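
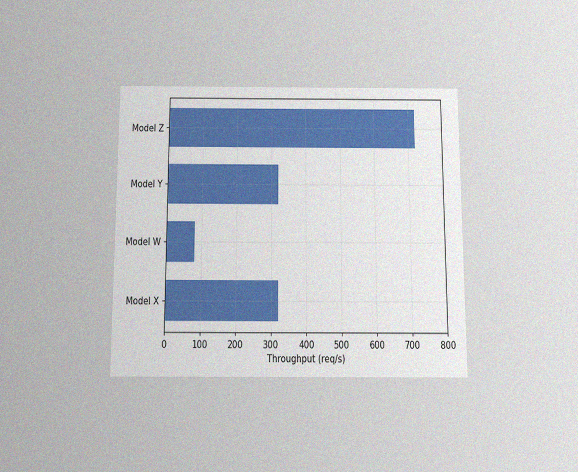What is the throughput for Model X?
The chart is viewed slightly from below, with some photo noise. Reading along the chart's x-axis, the Model X bar reaches 320req/s.

320req/s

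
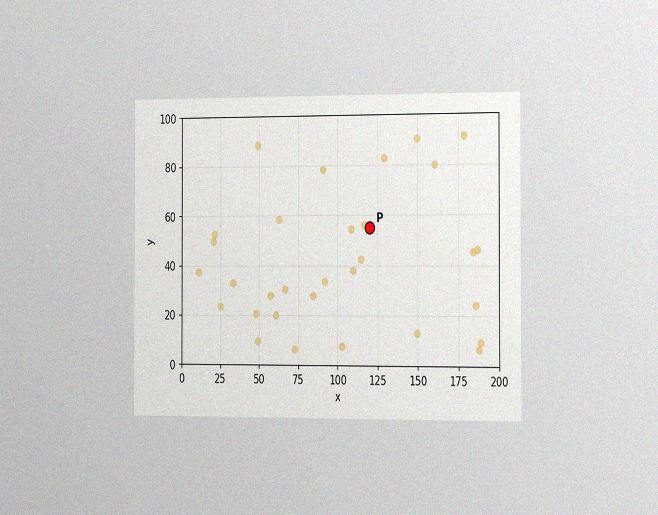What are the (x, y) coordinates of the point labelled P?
The chart is viewed slightly from the right, with some photo noise. Following the gridlines from P to each axis, P sits at (120, 55).

(120, 55)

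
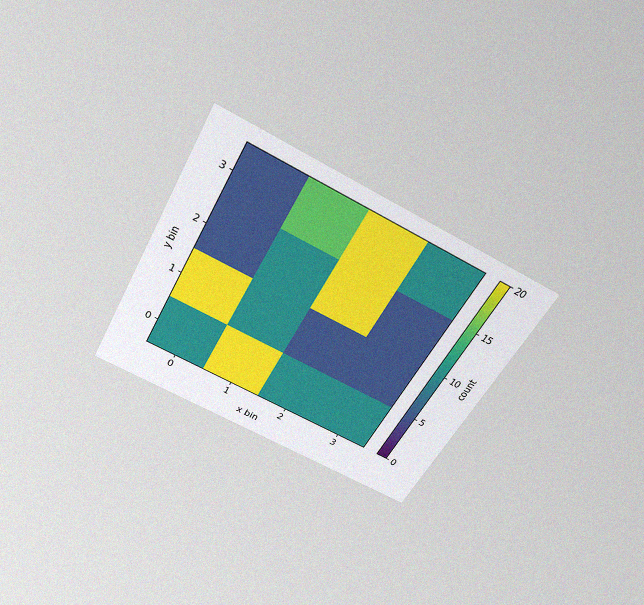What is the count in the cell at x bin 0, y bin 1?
20

The chart is tilted about 28° clockwise and viewed slightly from above, with some photo noise. Matching the cell (0, 1) against the colorbar gives 20.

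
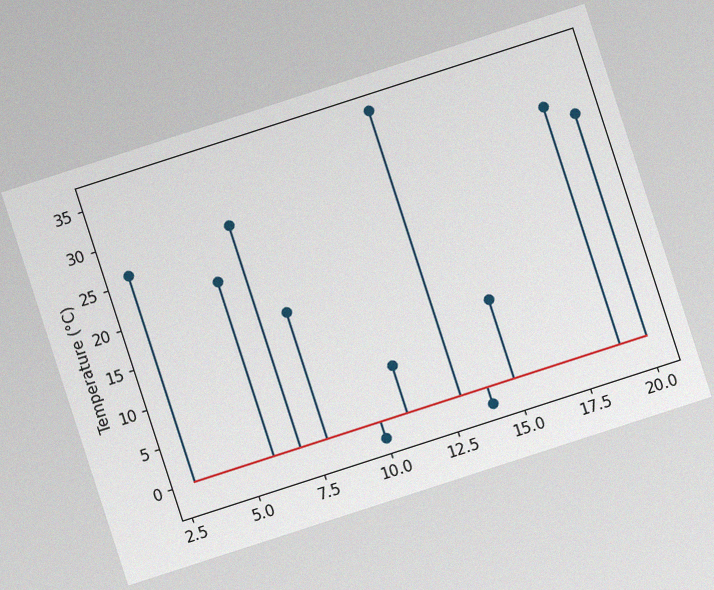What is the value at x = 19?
30°C

The chart is tilted about 18° counter-clockwise, with some photo noise. The stem at x=19 reaches 30°C.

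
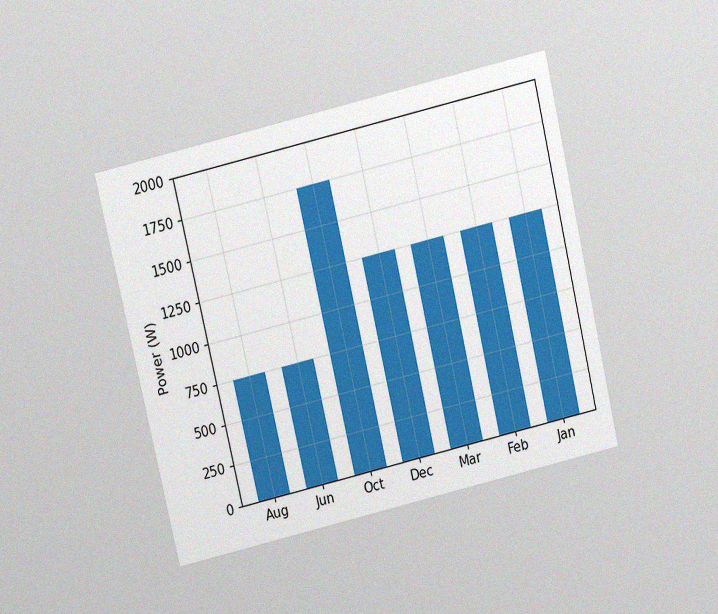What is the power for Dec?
1250W

The chart is tilted about 13° counter-clockwise and viewed slightly from above, with some photo noise. Reading along the chart's y-axis, the Dec bar reaches 1250W.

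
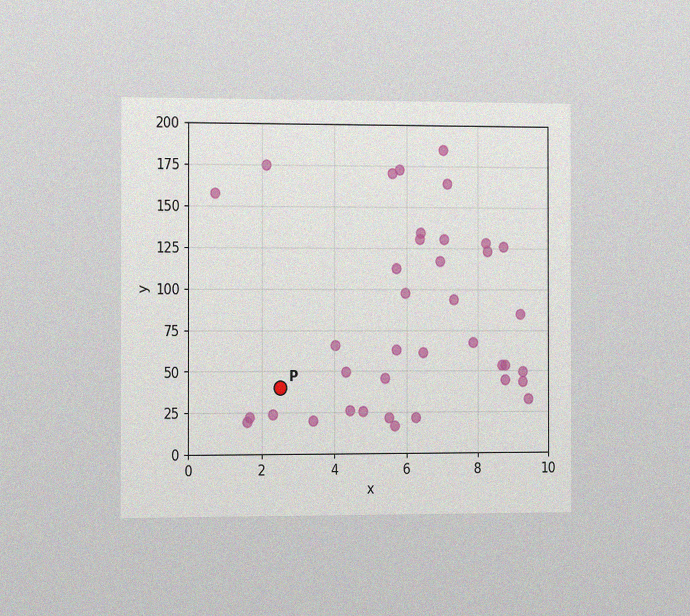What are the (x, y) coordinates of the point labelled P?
(2.5, 40)

The chart is viewed slightly from the left, with some photo noise. Following the gridlines from P to each axis, P sits at (2.5, 40).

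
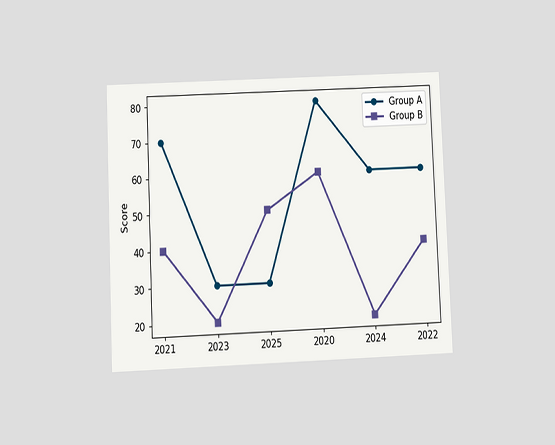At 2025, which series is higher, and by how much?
Group B, by 20

The chart is tilted about 2° counter-clockwise and viewed slightly from below. At 2025, Group B sits above the other line by 20.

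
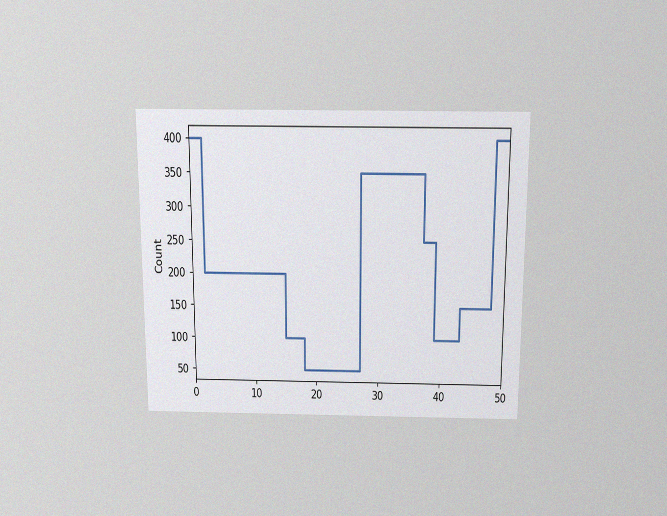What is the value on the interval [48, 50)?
The chart is viewed slightly from above, with some photo noise. On [48, 50) the step sits at 400.

400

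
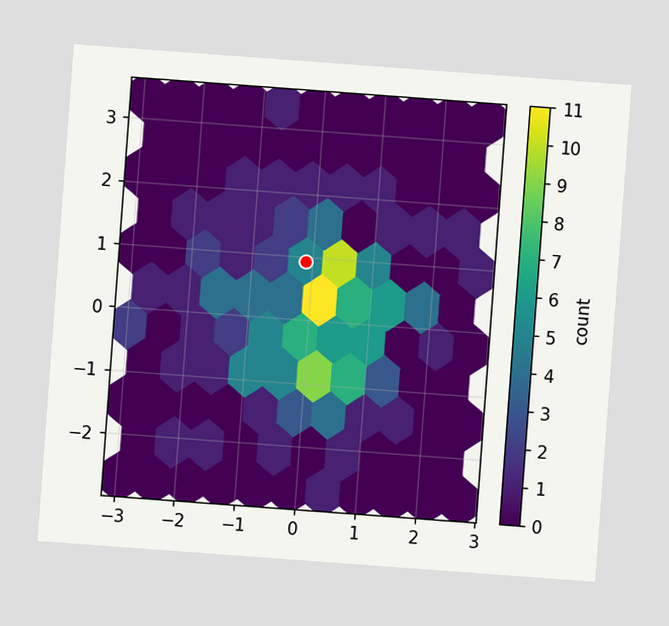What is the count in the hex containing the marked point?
The chart is tilted about 4° clockwise. The marked hex reads 5 on the colorbar.

5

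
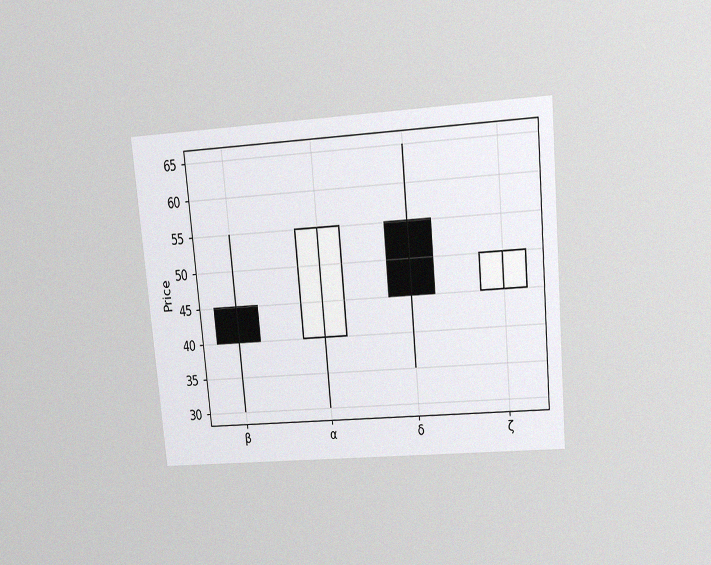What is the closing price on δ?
The chart is tilted about 5° counter-clockwise and viewed slightly from above, with some photo noise. The δ candle closes at 45.

45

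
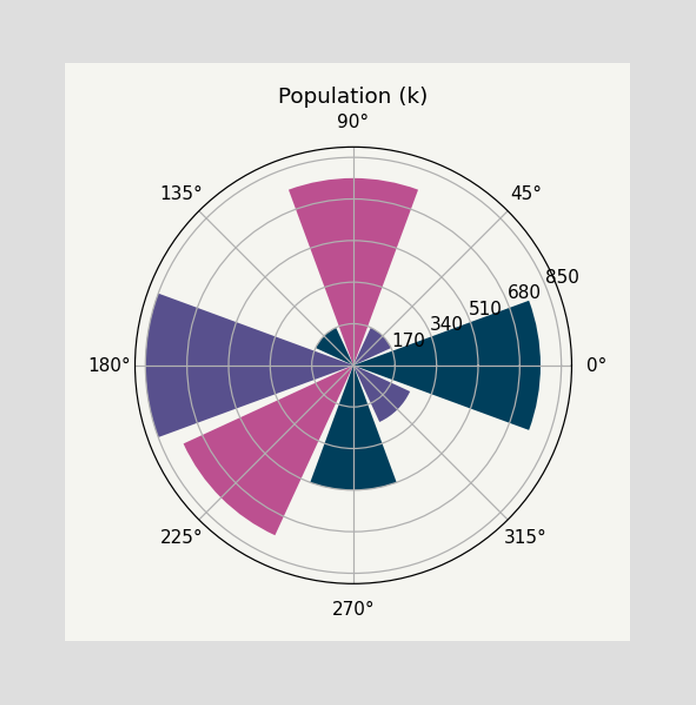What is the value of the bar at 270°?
The bar at 270° reaches 510k on the radial axis.

510k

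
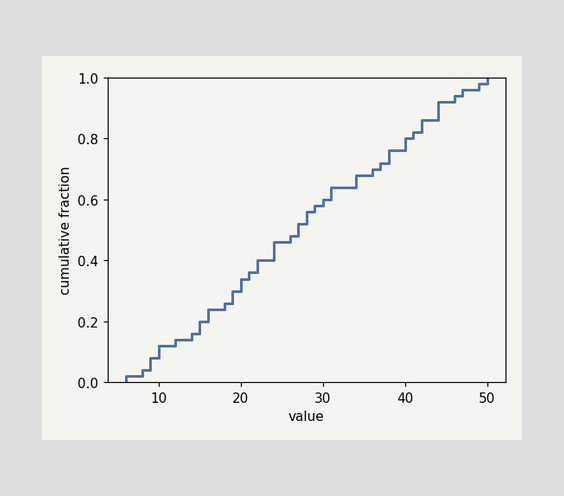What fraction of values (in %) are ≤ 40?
At x=40 the ECDF step is at 80%.

80%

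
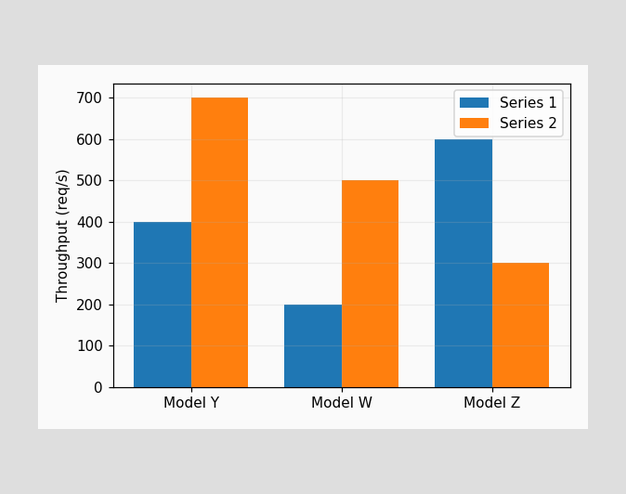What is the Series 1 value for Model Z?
The Series 1 bar at Model Z reaches 600req/s on the y-axis.

600req/s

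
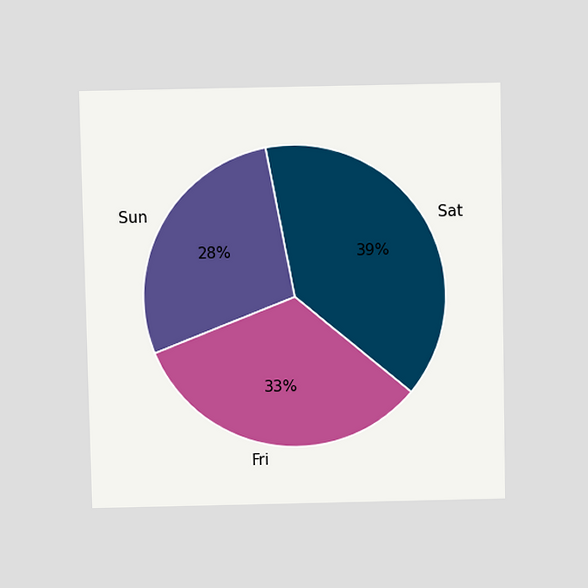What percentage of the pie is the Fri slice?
33%

The chart is viewed at a slight angle. The Fri slice takes up 33% of the pie.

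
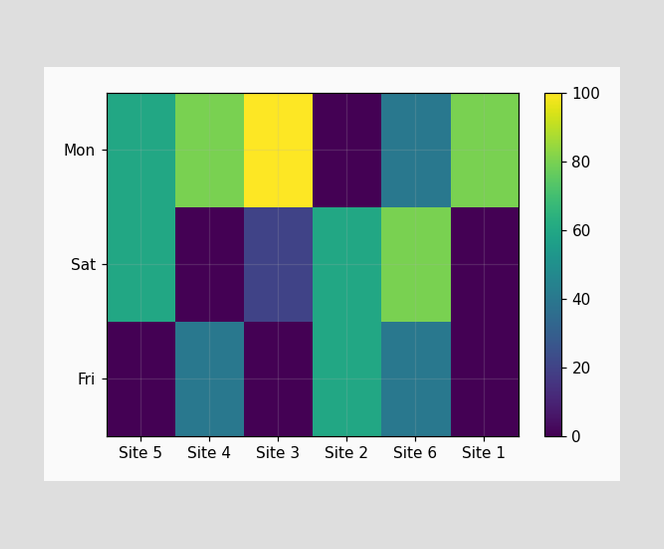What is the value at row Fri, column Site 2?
Matching cell (Fri, Site 2) against the colorbar gives 60.

60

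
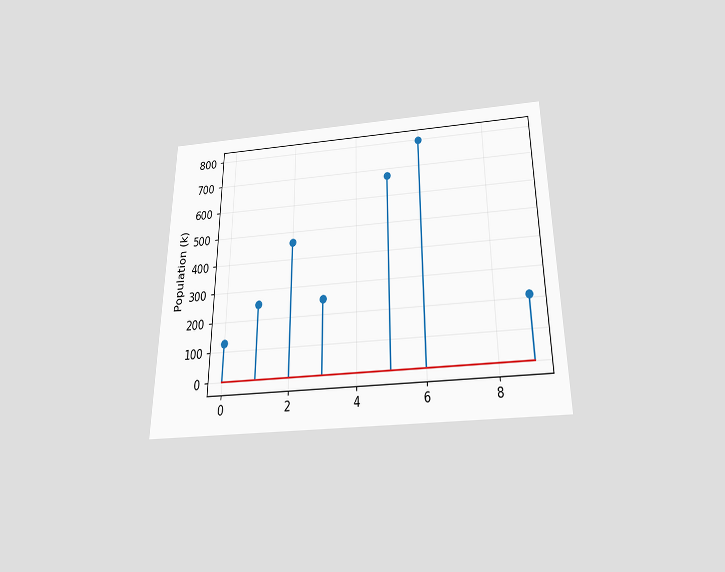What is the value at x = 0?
The chart is viewed slightly from below. The stem at x=0 reaches 126k.

126k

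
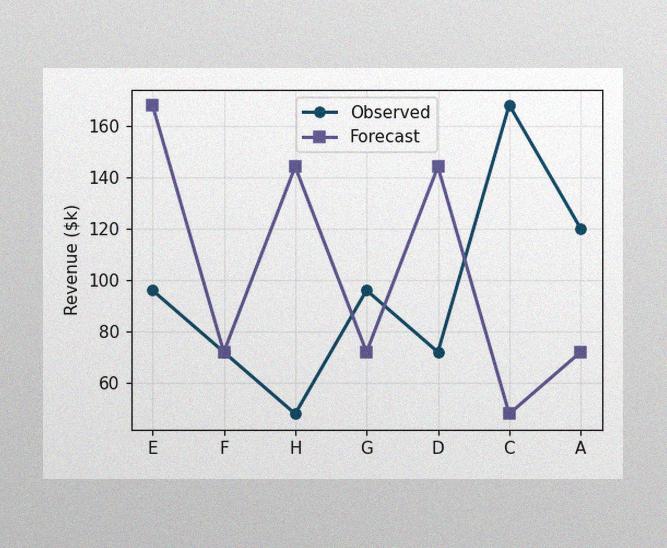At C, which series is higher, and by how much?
The image has some photo noise and uneven lighting. At C, Observed sits above the other line by $120k.

Observed, by $120k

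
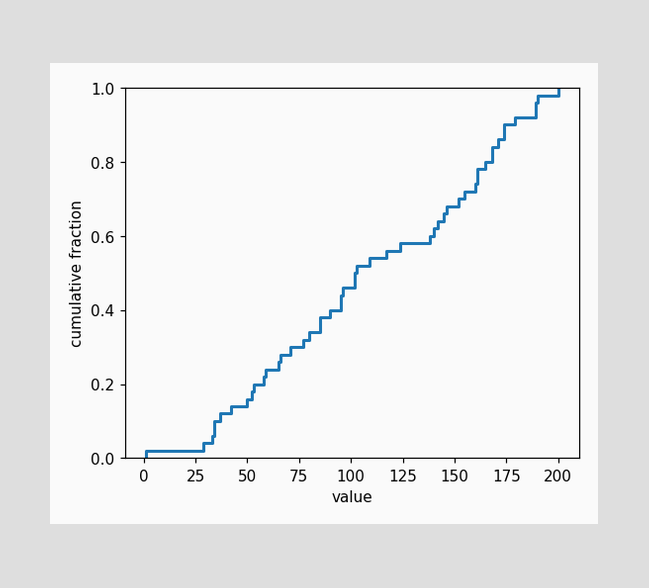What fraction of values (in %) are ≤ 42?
At x=42 the ECDF step is at 14%.

14%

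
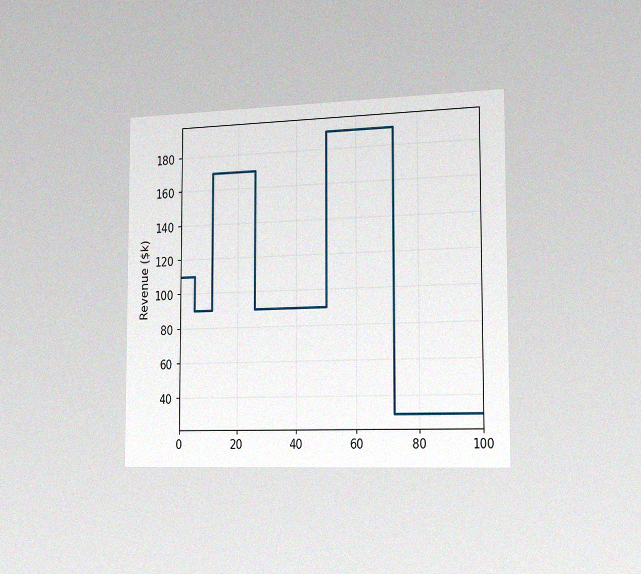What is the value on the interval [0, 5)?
$110k

The chart is viewed slightly from the right, with some photo noise. On [0, 5) the step sits at $110k.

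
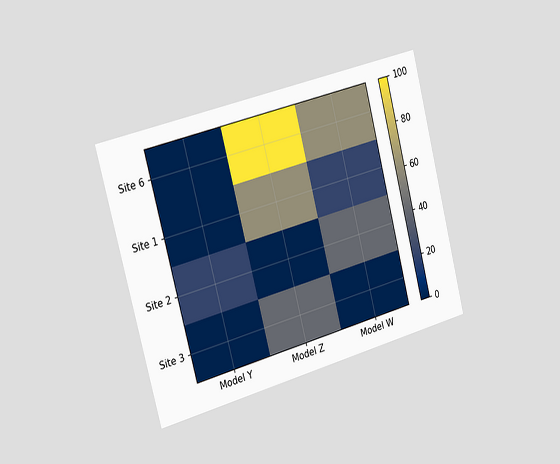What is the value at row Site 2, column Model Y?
The chart is tilted about 15° counter-clockwise and viewed slightly from the left. Matching cell (Site 2, Model Y) against the colorbar gives 20.

20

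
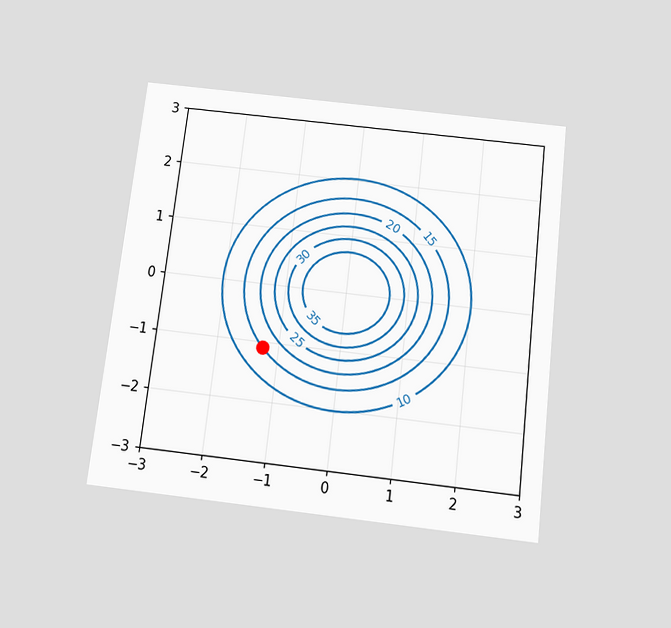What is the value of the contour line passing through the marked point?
The chart is tilted about 7° clockwise and viewed slightly from below. The marked point sits on the contour labelled 15.

15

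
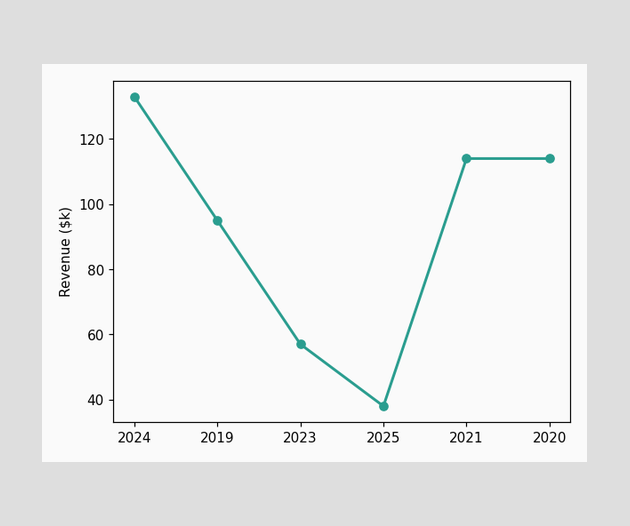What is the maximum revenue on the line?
The highest point is at 2024, and reading across to the y-axis gives $133k.

$133k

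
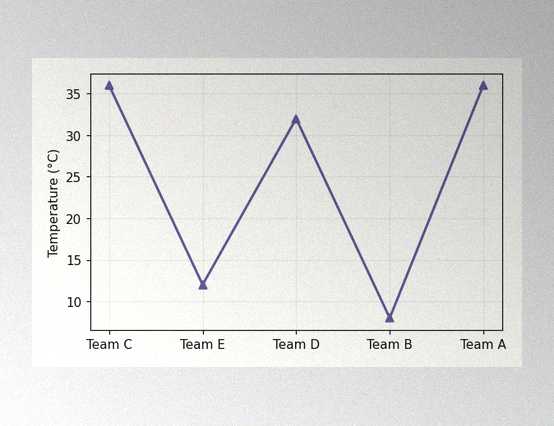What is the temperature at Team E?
The image has some photo noise and uneven lighting. At Team E, the line is at 12°C.

12°C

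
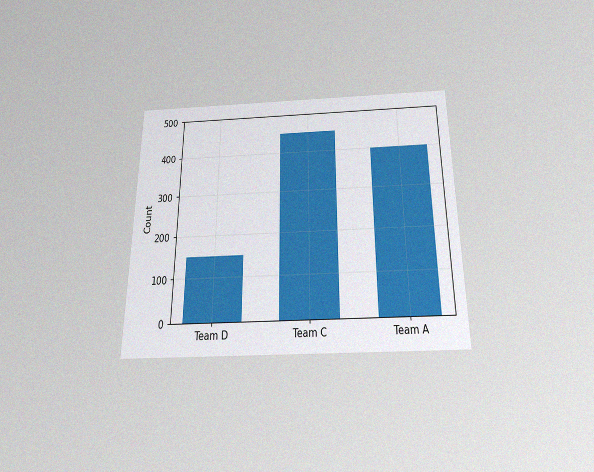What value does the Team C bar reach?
450

The chart is viewed slightly from below, with some photo noise. Reading along the chart's y-axis, the Team C bar reaches 450.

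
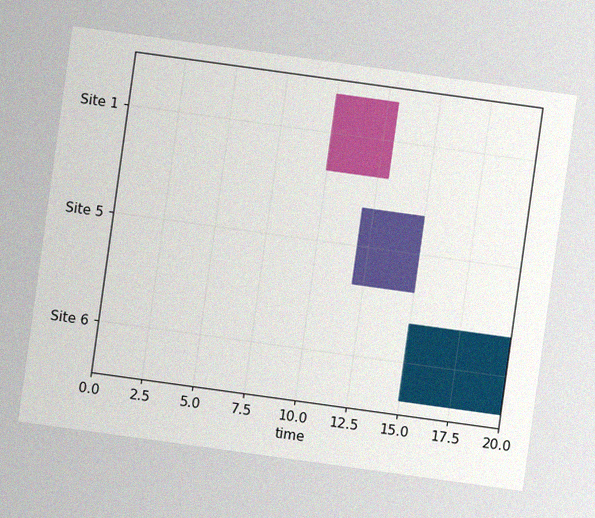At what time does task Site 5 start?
12

The chart is tilted about 8° clockwise, with some photo noise. The Site 5 bar begins at t=12.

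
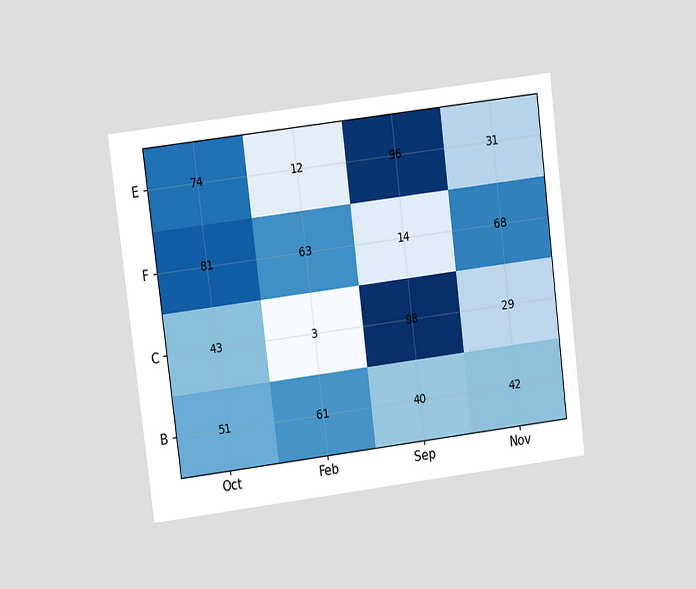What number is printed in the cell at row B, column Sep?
40

The chart is tilted about 7° counter-clockwise and viewed at a slight angle. The (B, Sep) cell reads 40.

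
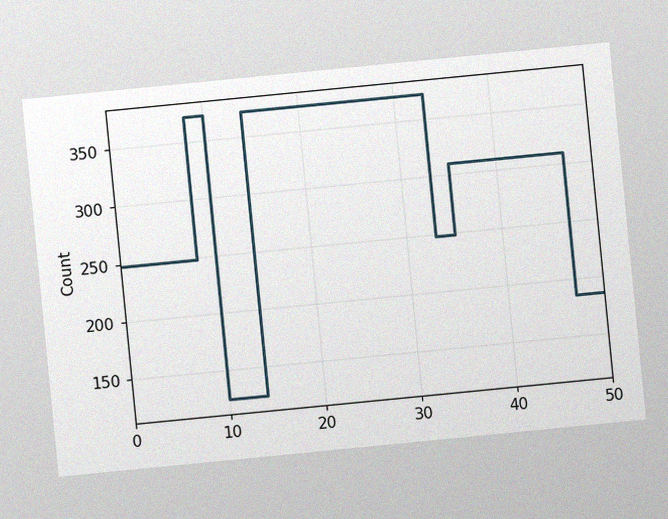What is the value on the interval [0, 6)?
248

The chart is tilted about 6° counter-clockwise, with some photo noise. On [0, 6) the step sits at 248.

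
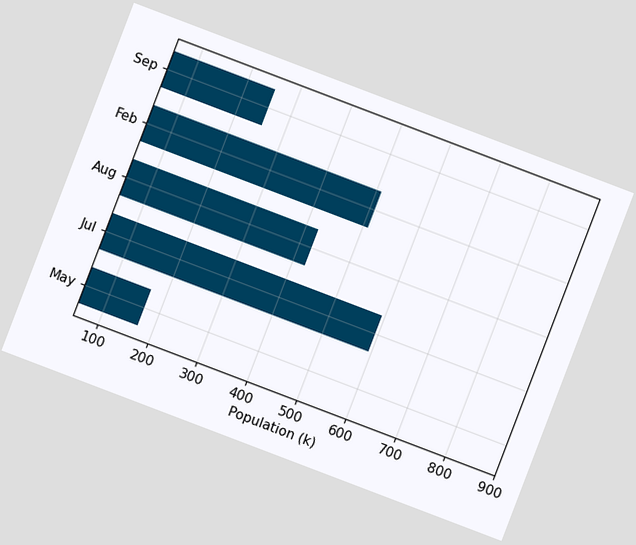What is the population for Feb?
The chart is tilted about 21° clockwise. Reading along the chart's x-axis, the Feb bar reaches 510k.

510k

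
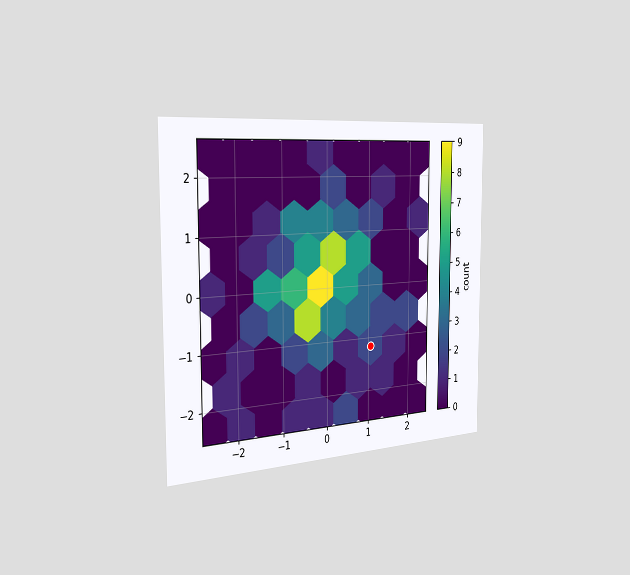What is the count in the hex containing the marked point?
2

The chart is viewed slightly from the left. The marked hex reads 2 on the colorbar.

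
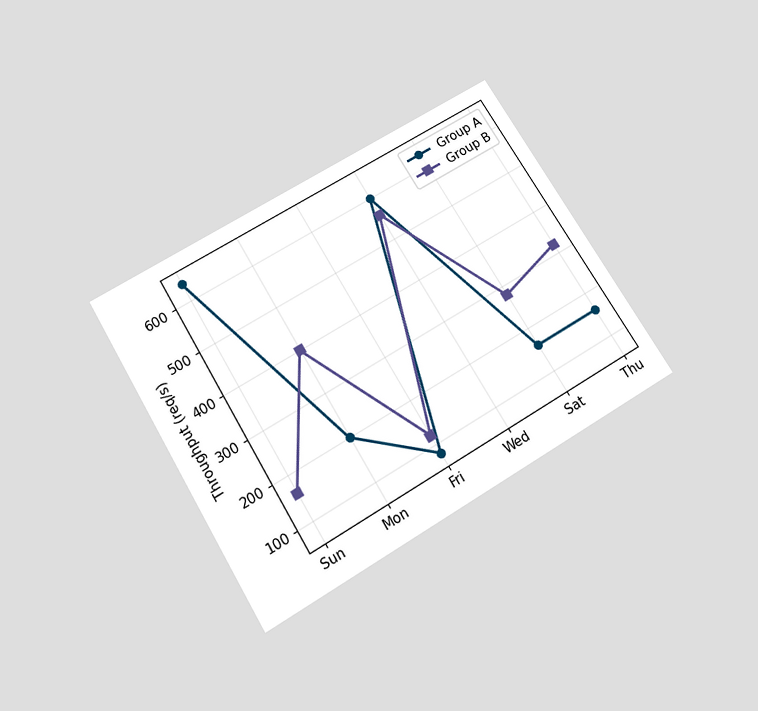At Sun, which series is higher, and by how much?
The chart is tilted about 31° counter-clockwise and viewed slightly from below. At Sun, Group A sits above the other line by 480req/s.

Group A, by 480req/s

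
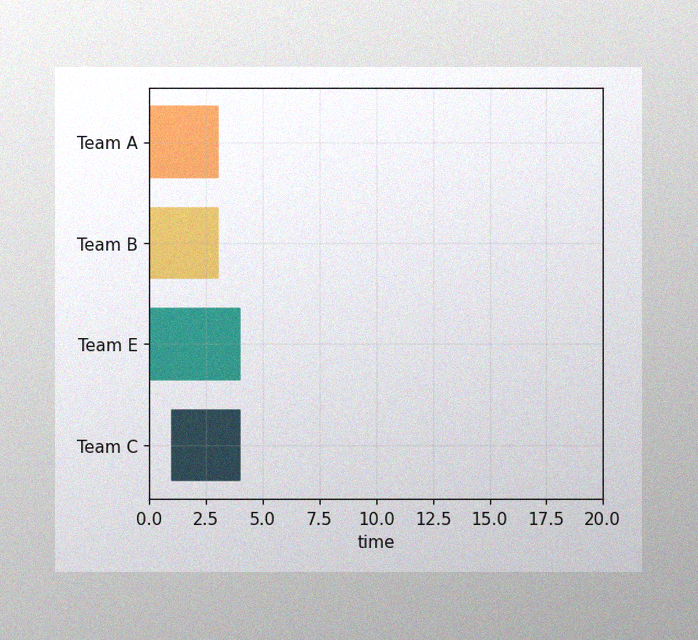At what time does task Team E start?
The image has some photo noise and uneven lighting. The Team E bar begins at t=0.

0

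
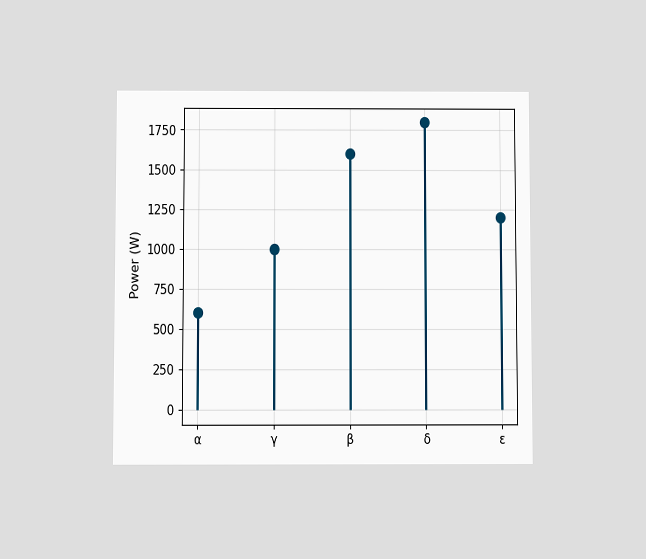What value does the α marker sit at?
The chart is viewed at a slight angle. The α marker sits at 600W.

600W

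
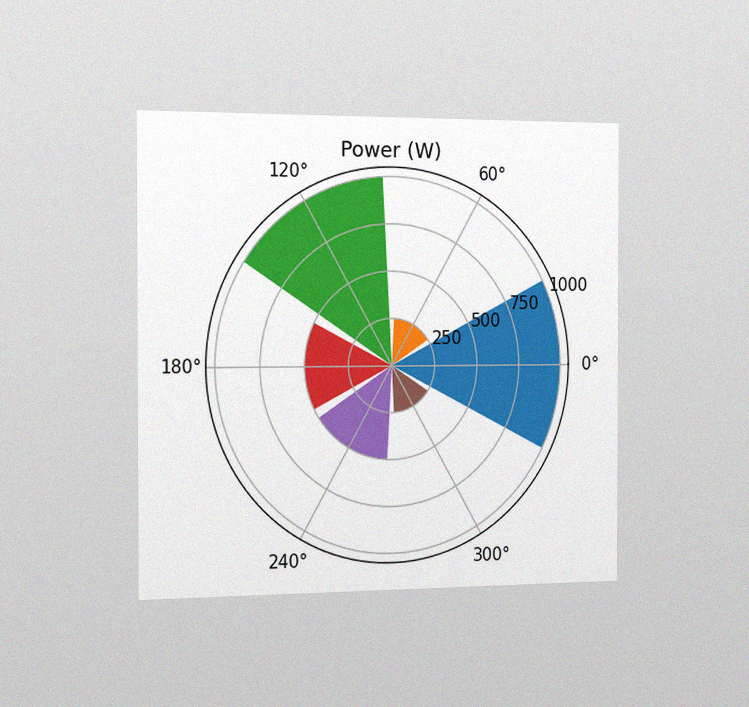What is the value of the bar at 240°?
500W

The chart is viewed slightly from the left, with some photo noise. The bar at 240° reaches 500W on the radial axis.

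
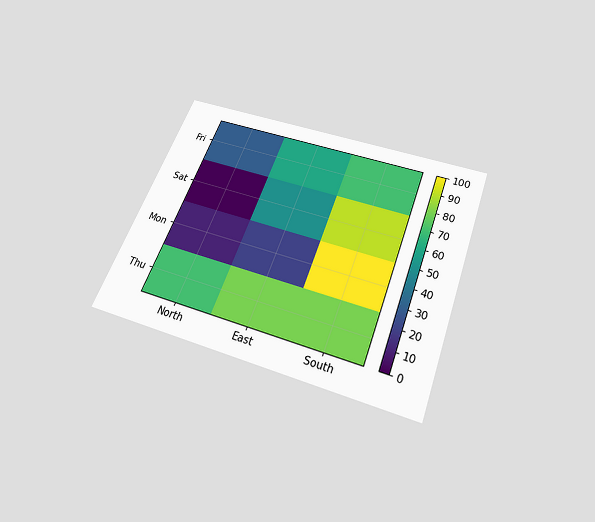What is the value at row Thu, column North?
The chart is tilted about 21° clockwise and viewed slightly from below. Matching cell (Thu, North) against the colorbar gives 70.

70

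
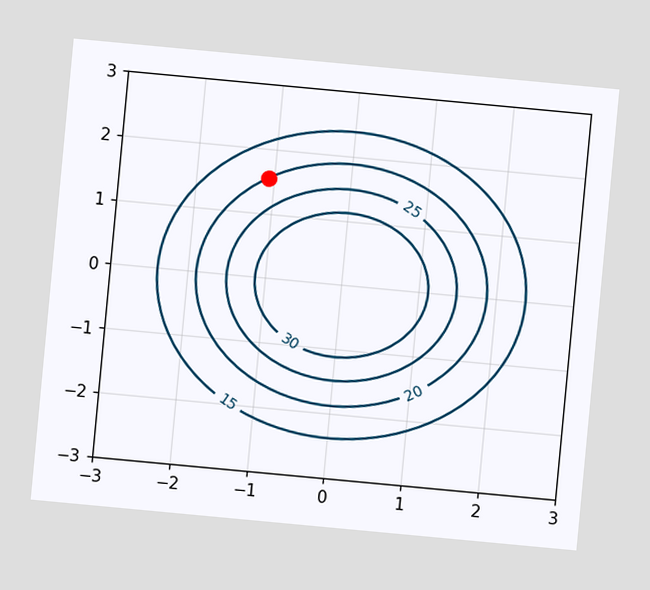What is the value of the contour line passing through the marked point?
20

The chart is tilted about 5° clockwise. The marked point sits on the contour labelled 20.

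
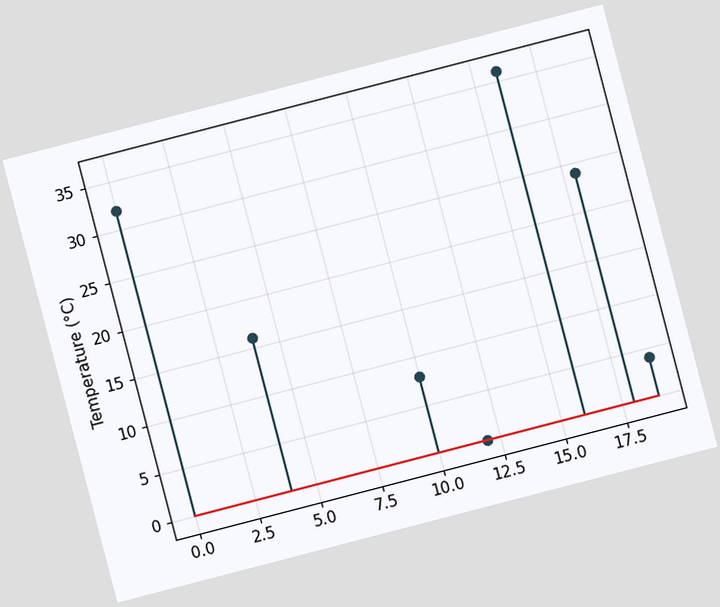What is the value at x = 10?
The chart is tilted about 15° counter-clockwise. The stem at x=10 reaches 8°C.

8°C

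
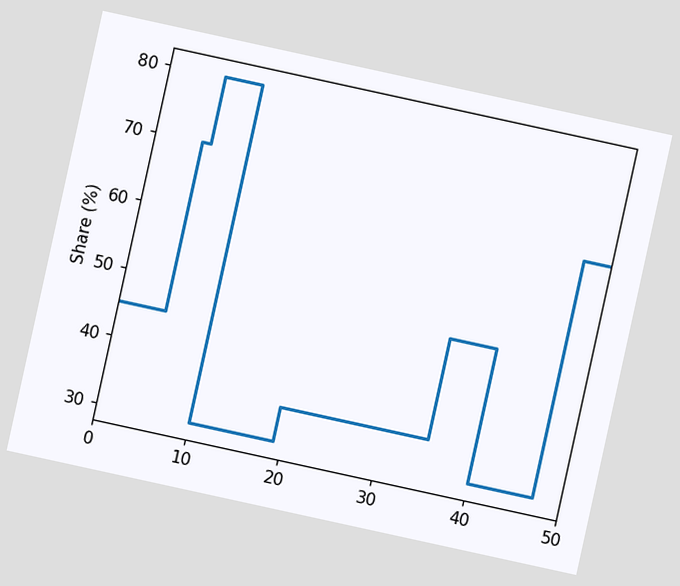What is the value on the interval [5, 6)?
The chart is tilted about 12° clockwise. On [5, 6) the step sits at 70%.

70%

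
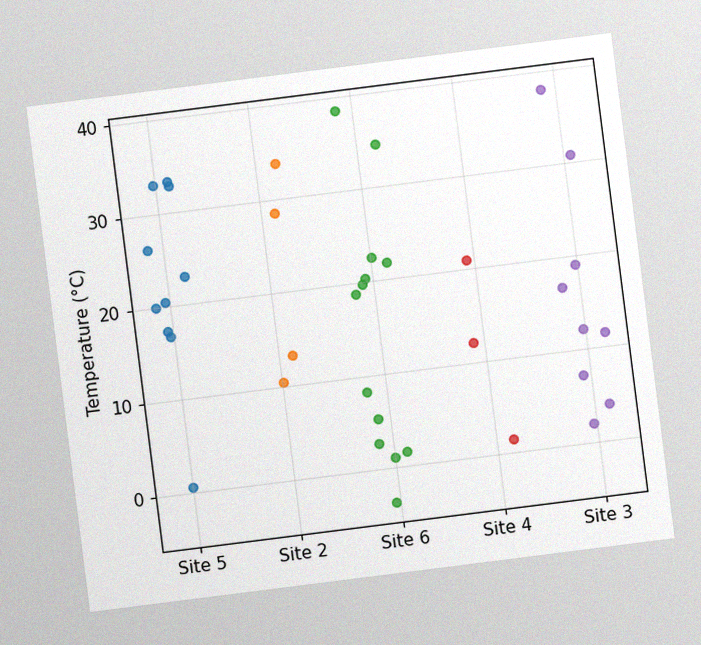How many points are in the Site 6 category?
The chart is tilted about 7° counter-clockwise, with some photo noise. Counting the markers in the Site 6 column gives 13.

13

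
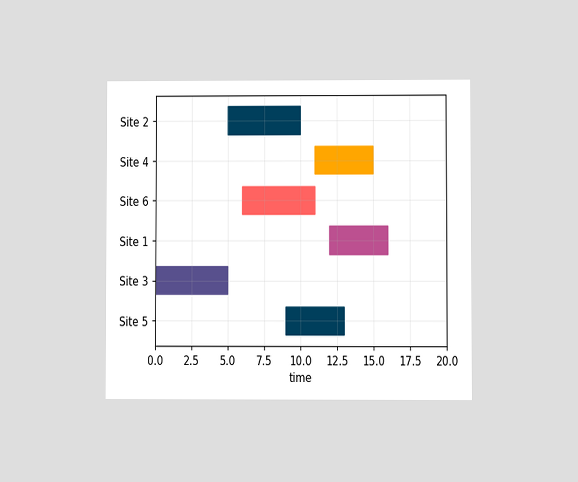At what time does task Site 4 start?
The chart is viewed at a slight angle. The Site 4 bar begins at t=11.

11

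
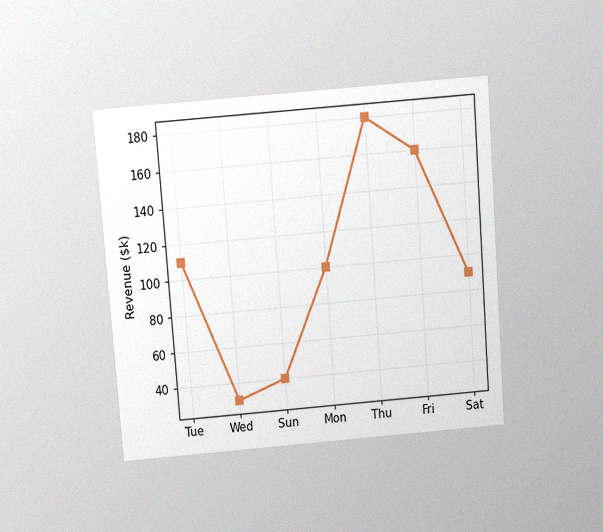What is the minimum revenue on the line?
The chart is tilted about 4° counter-clockwise and viewed slightly from above, with some photo noise. The lowest point is at Wed, and reading across to the y-axis gives $30k.

$30k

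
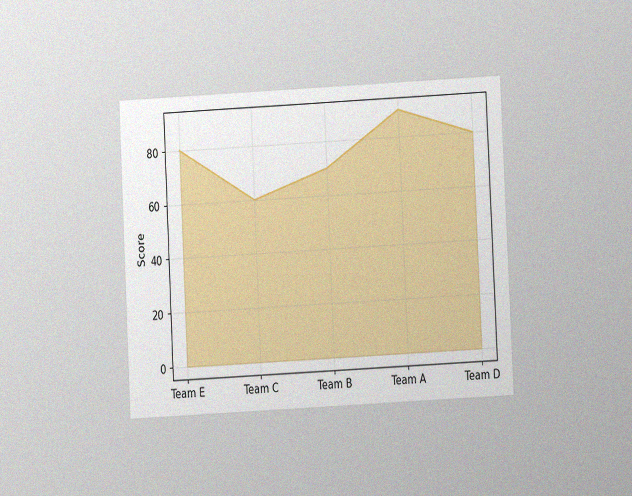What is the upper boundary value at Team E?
The chart is tilted about 3° counter-clockwise and viewed at a slight angle, with some photo noise. At Team E the upper boundary is at 80.

80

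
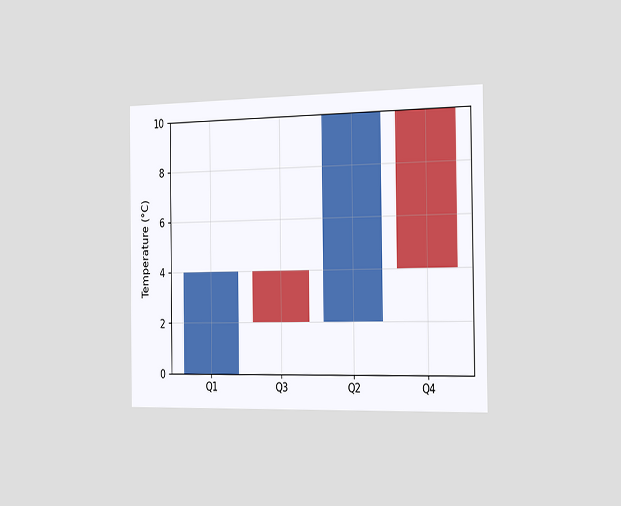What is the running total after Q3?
The chart is viewed slightly from the right. After Q3 the running total reaches 2°C.

2°C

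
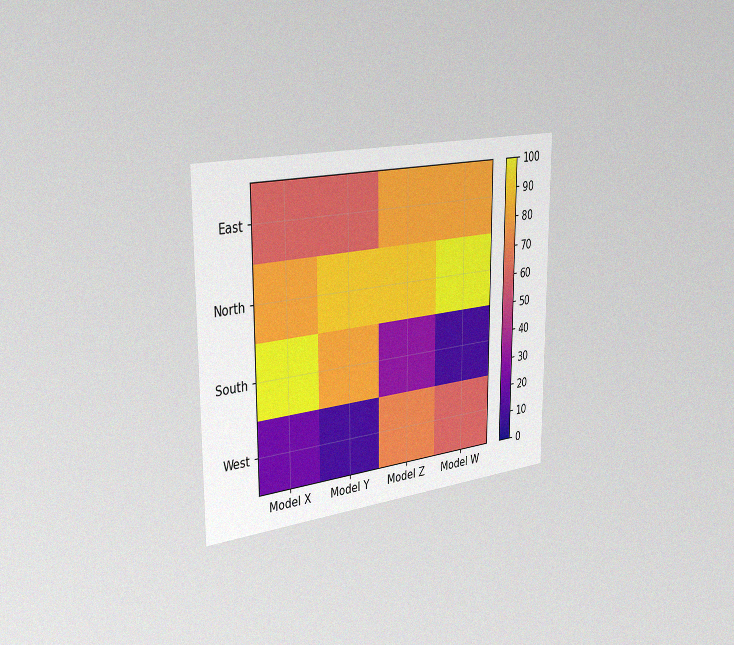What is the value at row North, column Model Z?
90

The chart is viewed slightly from the left, with some photo noise. Matching cell (North, Model Z) against the colorbar gives 90.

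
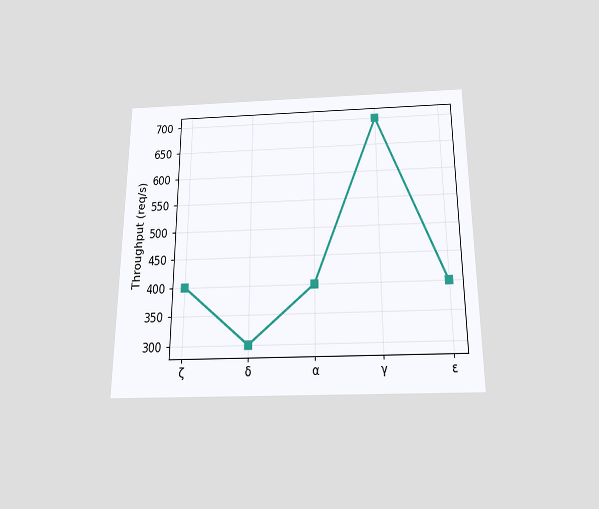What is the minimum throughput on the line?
300req/s

The chart is viewed slightly from below. The lowest point is at δ, and reading across to the y-axis gives 300req/s.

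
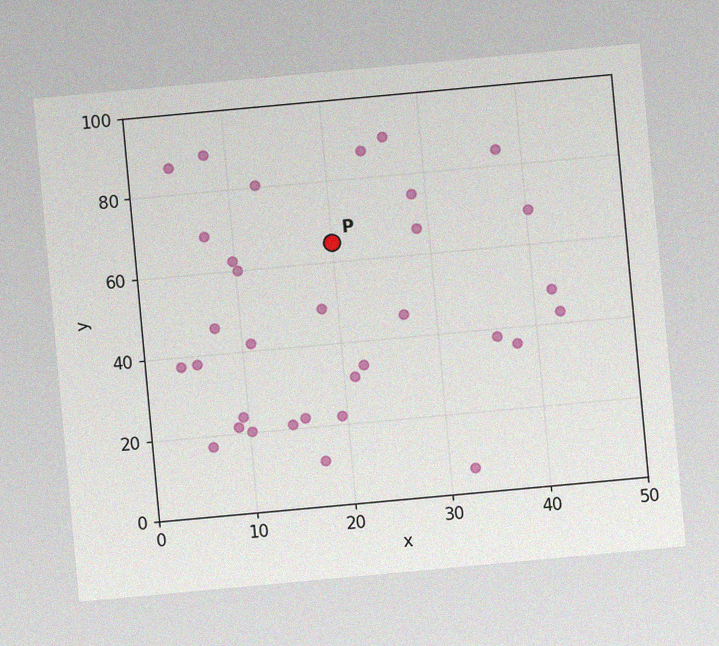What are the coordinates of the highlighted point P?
(20, 65)

The chart is tilted about 5° counter-clockwise, with some photo noise. Following the gridlines from P to each axis, P sits at (20, 65).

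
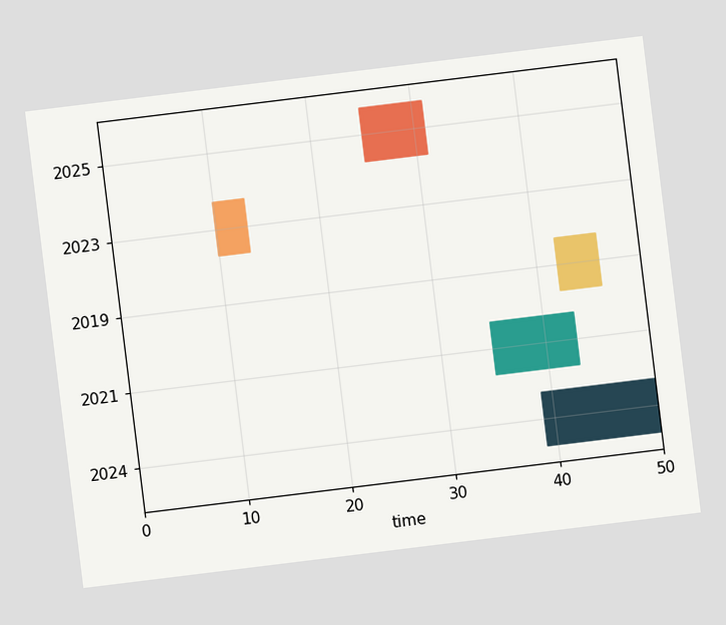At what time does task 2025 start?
25

The chart is tilted about 7° counter-clockwise. The 2025 bar begins at t=25.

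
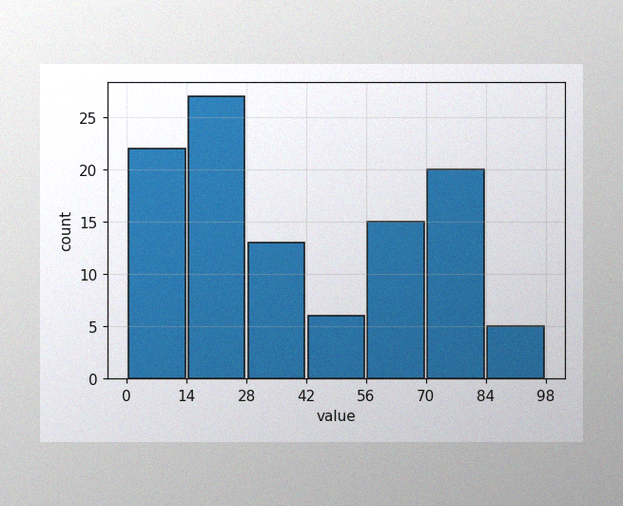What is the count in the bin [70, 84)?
The image has some photo noise and uneven lighting. The [70, 84) bin has height 20.

20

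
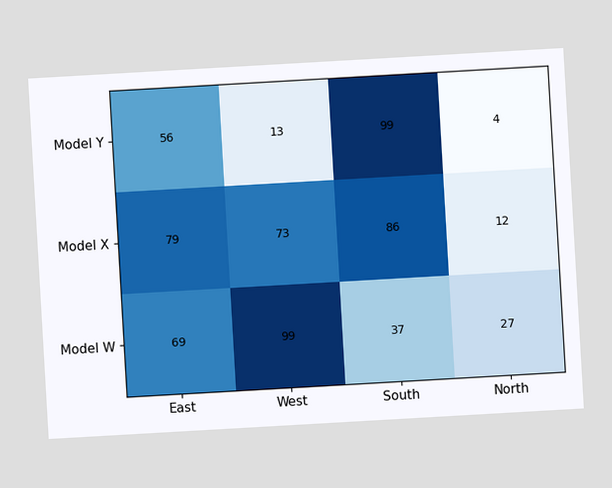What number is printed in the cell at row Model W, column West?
The chart is tilted about 3° counter-clockwise. The (Model W, West) cell reads 99.

99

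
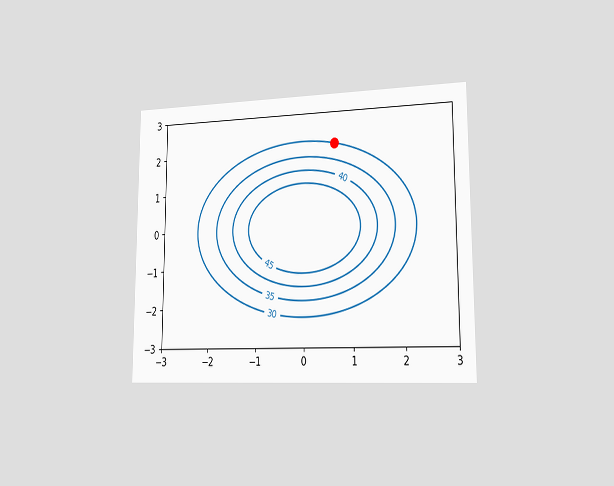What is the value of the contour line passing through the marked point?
The chart is viewed slightly from the right. The marked point sits on the contour labelled 30.

30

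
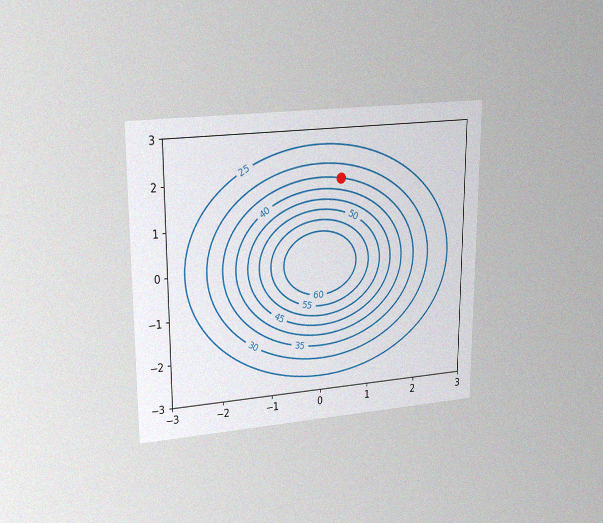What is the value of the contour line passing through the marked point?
35

The chart is viewed at a slight angle, with some photo noise. The marked point sits on the contour labelled 35.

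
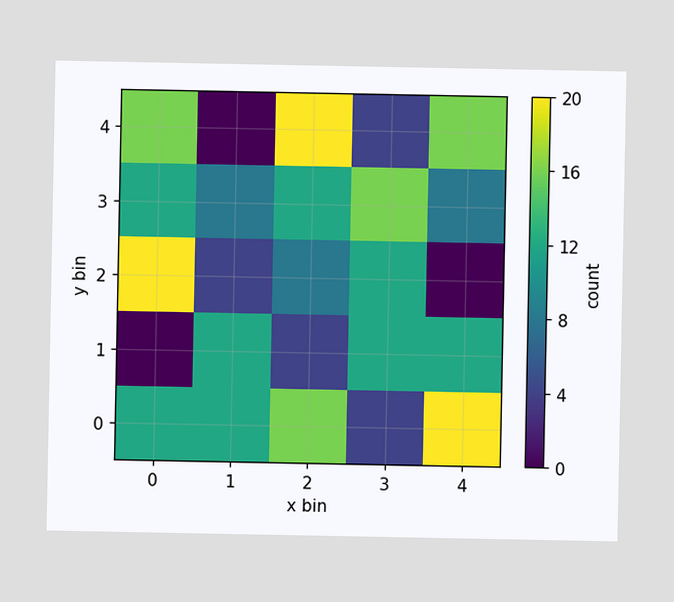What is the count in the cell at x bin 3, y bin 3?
16

Matching the cell (3, 3) against the colorbar gives 16.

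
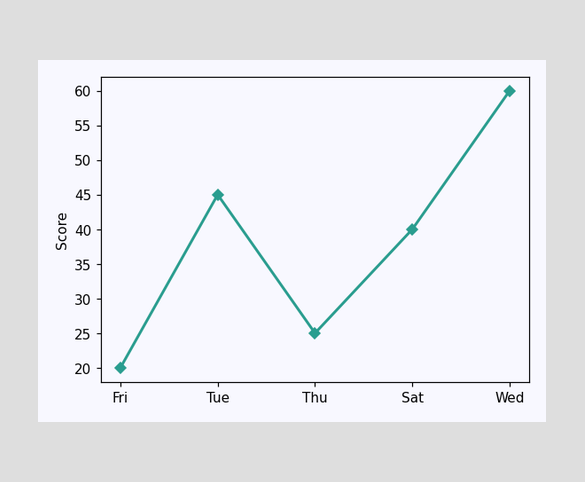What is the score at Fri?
At Fri, the line is at 20.

20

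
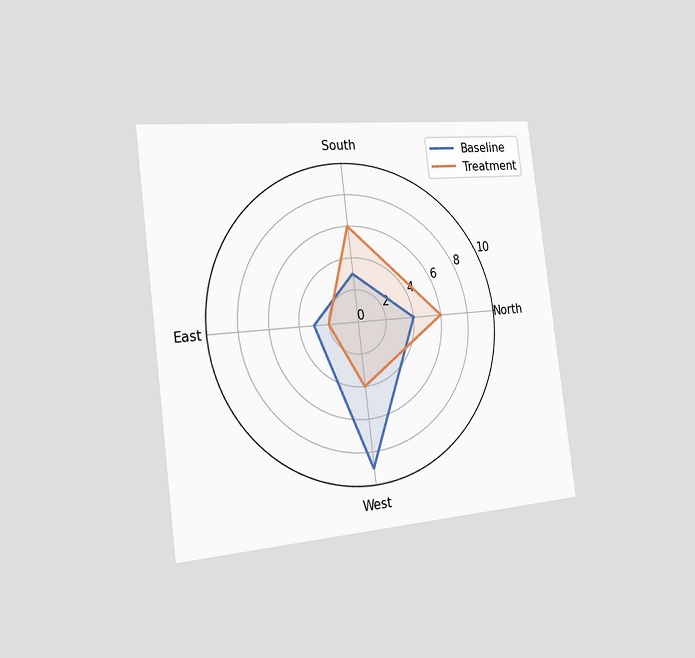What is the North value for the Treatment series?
The chart is tilted about 7° counter-clockwise and viewed slightly from the left. On the North axis, Treatment reaches 6.

6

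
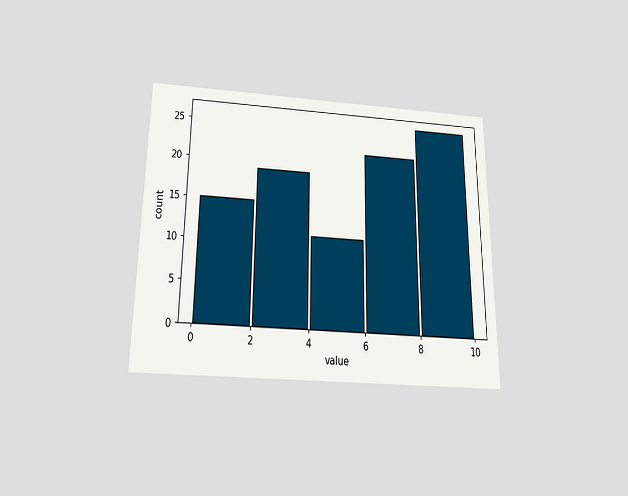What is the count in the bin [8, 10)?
The chart is viewed slightly from below. The [8, 10) bin has height 26.

26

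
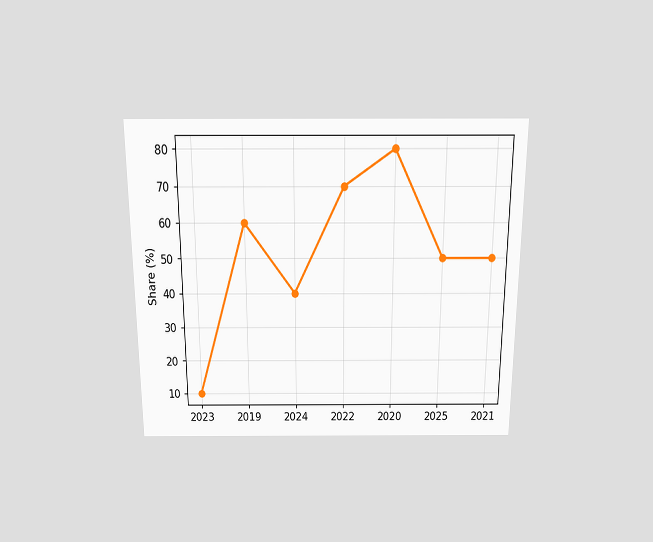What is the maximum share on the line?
The chart is viewed slightly from above. The highest point is at 2020, and reading across to the y-axis gives 80%.

80%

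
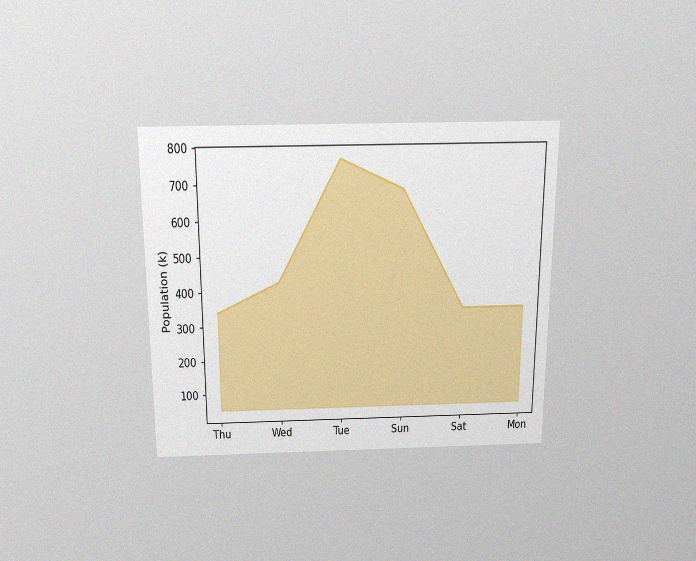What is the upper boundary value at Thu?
The chart is viewed slightly from above, with some photo noise. At Thu the upper boundary is at 340k.

340k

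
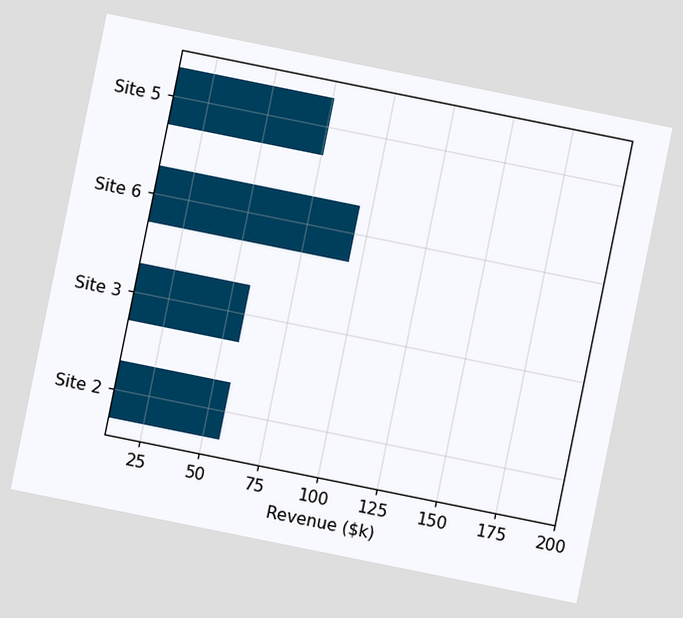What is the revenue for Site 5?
$76k

The chart is tilted about 11° clockwise. Reading along the chart's x-axis, the Site 5 bar reaches $76k.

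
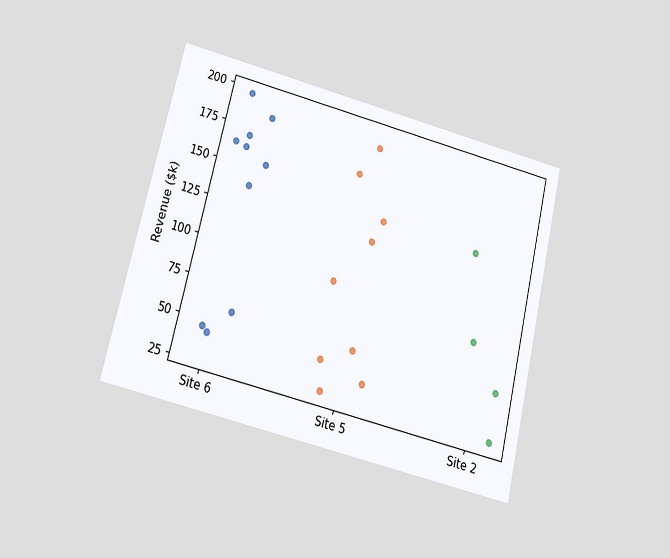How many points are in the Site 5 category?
9

The chart is tilted about 14° clockwise and viewed at a slight angle. Counting the markers in the Site 5 column gives 9.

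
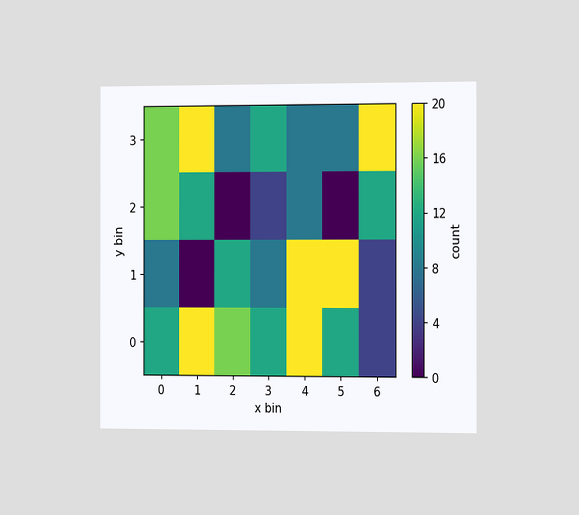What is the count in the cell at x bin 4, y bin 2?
The chart is viewed slightly from the right. Matching the cell (4, 2) against the colorbar gives 8.

8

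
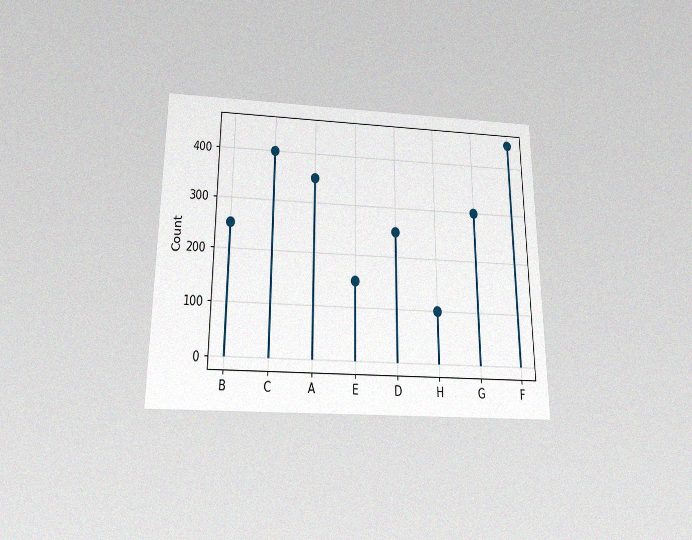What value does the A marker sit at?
350

The chart is viewed slightly from below, with some photo noise. The A marker sits at 350.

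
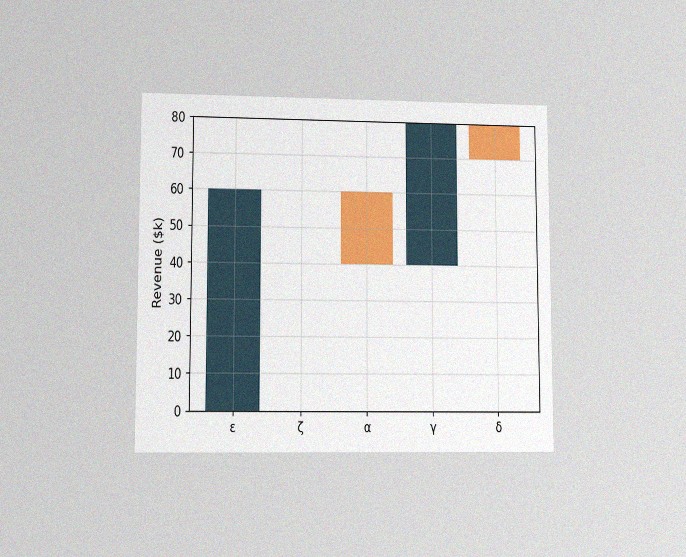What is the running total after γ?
The chart is viewed at a slight angle, with some photo noise. After γ the running total reaches $80k.

$80k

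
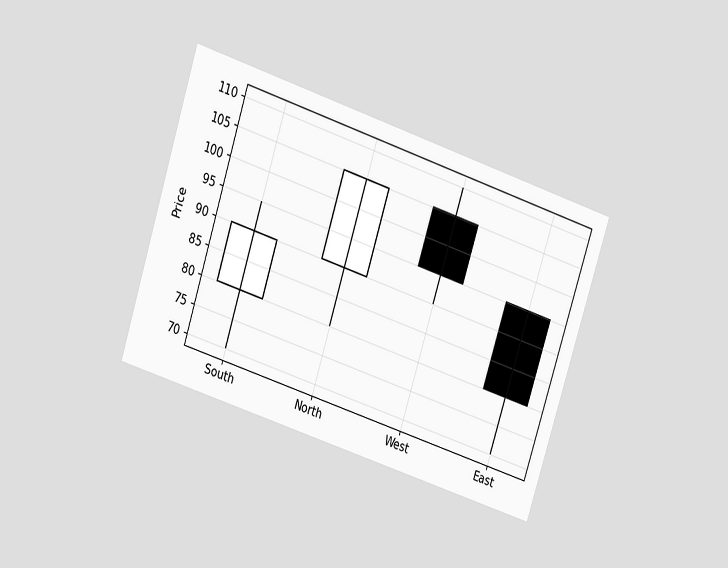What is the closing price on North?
105

The chart is tilted about 18° clockwise and viewed slightly from above. The North candle closes at 105.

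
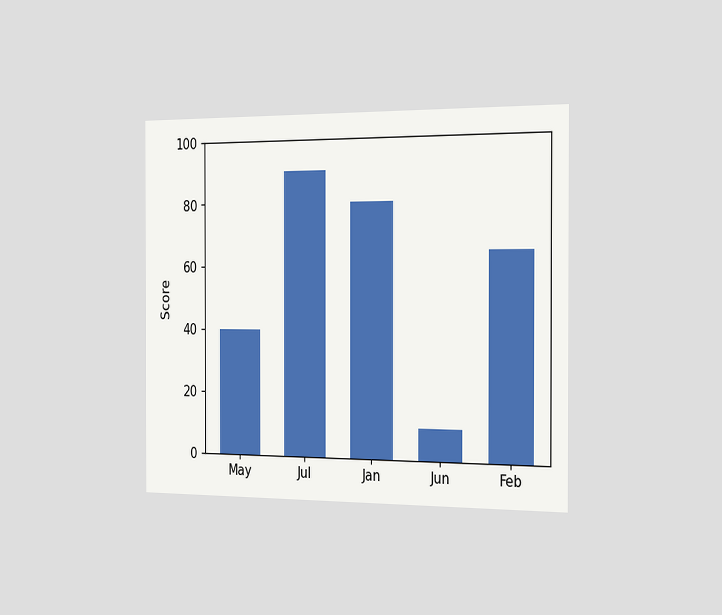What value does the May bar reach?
The chart is viewed slightly from the right. Reading along the chart's y-axis, the May bar reaches 40.

40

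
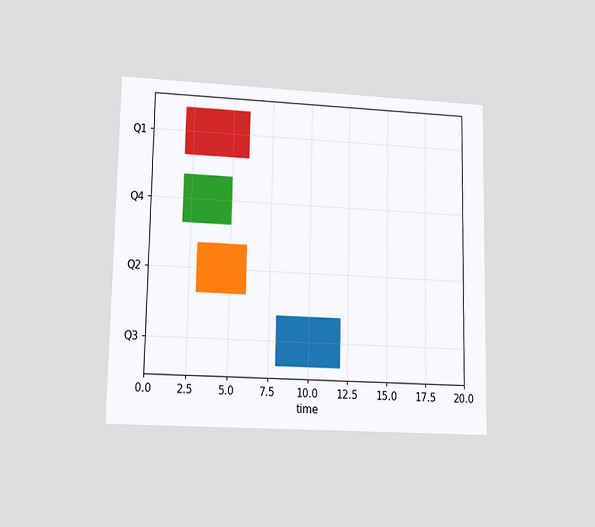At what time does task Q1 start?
The chart is viewed at a slight angle. The Q1 bar begins at t=2.

2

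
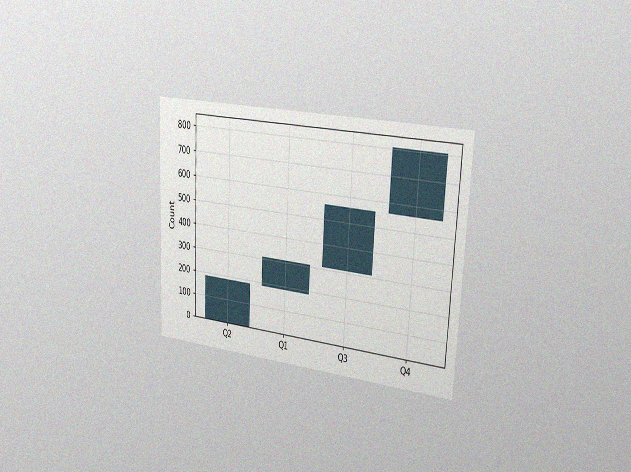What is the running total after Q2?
The chart is tilted about 3° clockwise and viewed slightly from the right, with some photo noise. After Q2 the running total reaches 186.

186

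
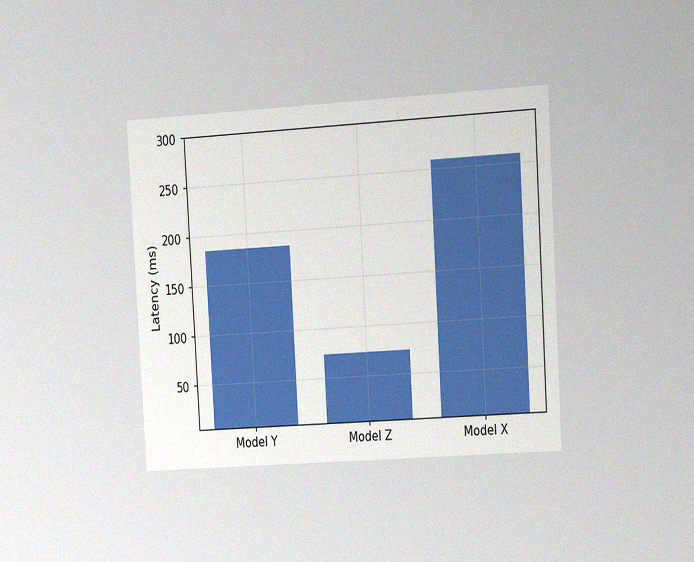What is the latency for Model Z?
The chart is tilted about 3° counter-clockwise and viewed at a slight angle, with some photo noise. Reading along the chart's y-axis, the Model Z bar reaches 74ms.

74ms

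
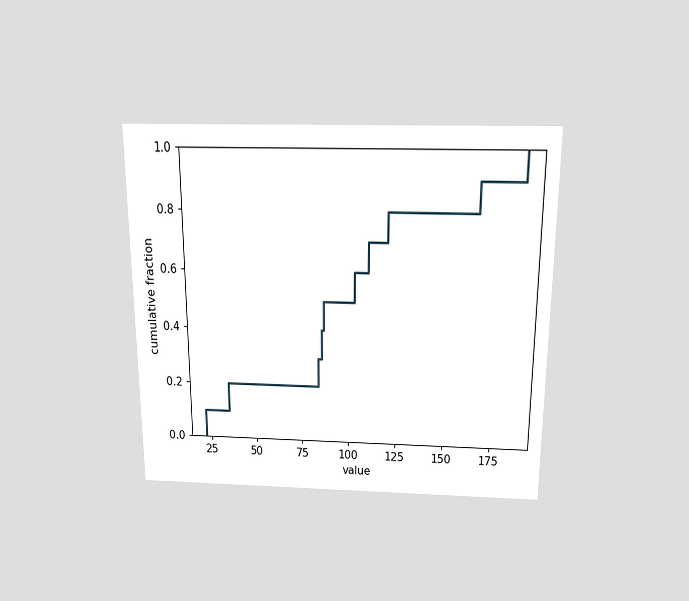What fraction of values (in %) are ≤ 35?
The chart is viewed slightly from above. At x=35 the ECDF step is at 20%.

20%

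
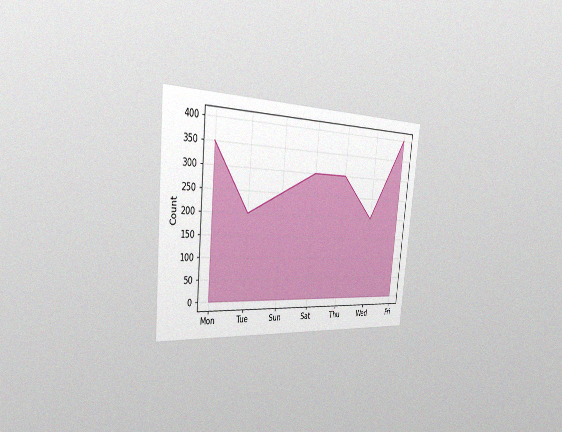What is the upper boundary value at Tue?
The chart is tilted about 6° clockwise and viewed slightly from the left, with some photo noise. At Tue the upper boundary is at 200.

200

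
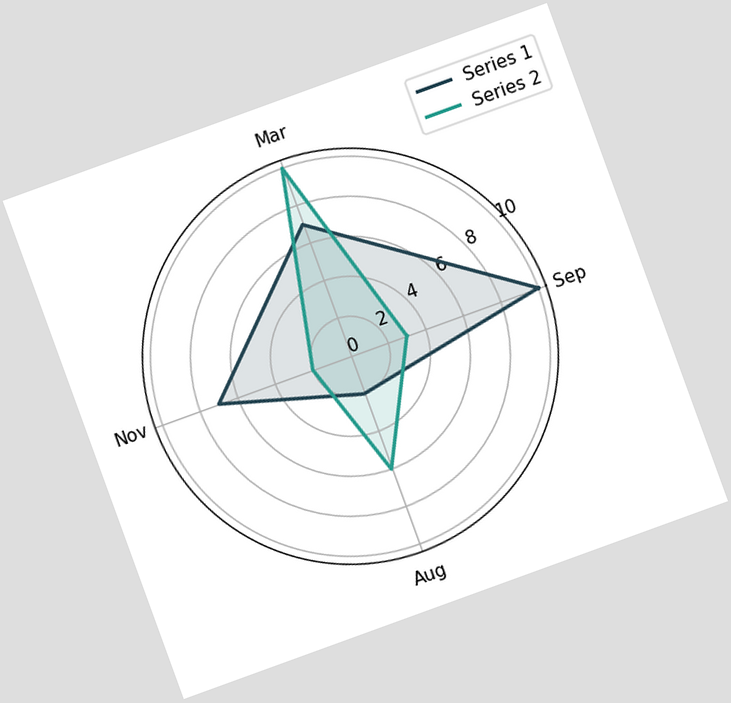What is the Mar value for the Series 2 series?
The chart is tilted about 20° counter-clockwise. On the Mar axis, Series 2 reaches 10.

10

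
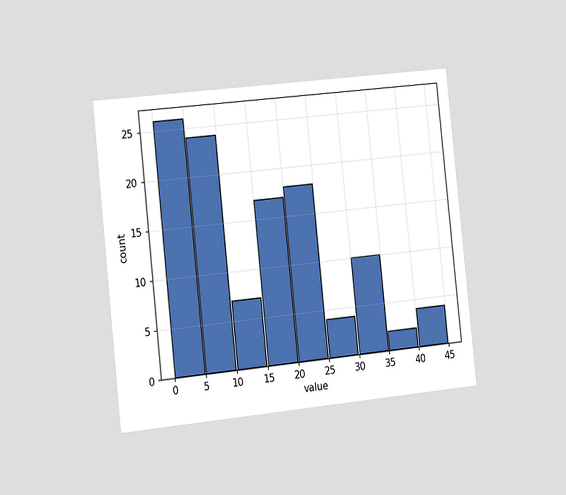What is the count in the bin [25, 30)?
4

The chart is tilted about 6° counter-clockwise and viewed slightly from the left. The [25, 30) bin has height 4.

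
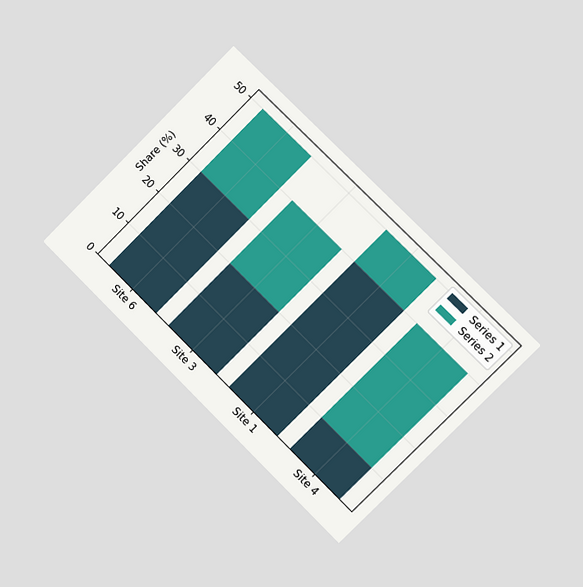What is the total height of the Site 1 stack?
The chart is tilted about 45° clockwise and viewed slightly from the right. The Site 1 stack's top reaches 50% on the y-axis.

50%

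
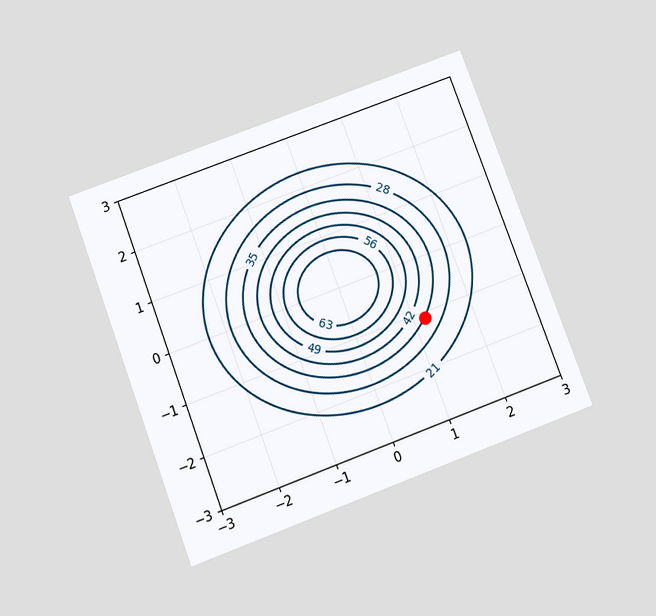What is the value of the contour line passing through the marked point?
The chart is tilted about 20° counter-clockwise and viewed slightly from below. The marked point sits on the contour labelled 35.

35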